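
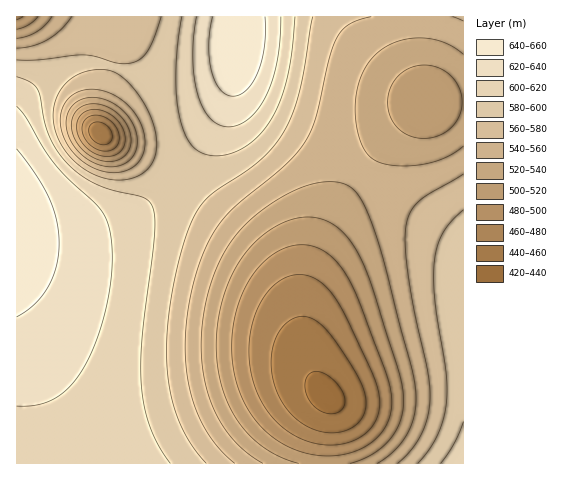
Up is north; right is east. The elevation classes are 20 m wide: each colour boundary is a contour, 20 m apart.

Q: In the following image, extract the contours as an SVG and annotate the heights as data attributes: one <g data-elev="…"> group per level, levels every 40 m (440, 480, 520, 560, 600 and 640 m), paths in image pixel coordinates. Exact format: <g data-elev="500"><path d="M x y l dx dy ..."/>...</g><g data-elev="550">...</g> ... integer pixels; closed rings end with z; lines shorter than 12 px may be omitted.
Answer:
<g data-elev="440"><path d="M327 413l-7-2-6-5-8-13-1-7 1-7 2-4 5-3 7 0 9 4 9 9 6 10 1 8-3 6-6 4z"/></g><g data-elev="480"><path d="M325 445l-13-2-13-5-12-7-10-9-10-11-7-12-5-13-4-15-2-15 0-16 3-16 5-15 7-12 9-11 10-7 10-4 11 0 10 3 11 7 9 11 12 20 23 49 10 28 1 11-2 10-4 10-6 7-9 7-10 4-12 3z"/><path d="M102 151l-12-6-7-12 0-10 4-5 4-2 8-1 9 4 7 6 3 7 1 8-3 7-6 4z"/></g><g data-elev="520"><path d="M299 463l-19-6-16-9-14-13-13-15-9-17-7-20-4-22-1-22 3-24 6-22 8-21 11-17 14-16 16-12 18-8 16-2 14 2 13 7 12 10 11 16 14 35 30 99 2 13-1 13-4 12-5 10-8 10-10 8-12 6-14 5"/><path d="M105 161l-9-2-10-6-8-8-5-9-2-10 2-9 4-7 7-5 13-1 13 4 12 9 7 13 2 13-4 10-9 7z"/><path d="M418 138l-14-5-10-9-5-13-1-15 5-14 10-10 13-6 15 0 14 5 10 10 6 14 1 14-6 13-10 10-13 5z"/><path d="M38 17l-10 8-11 4"/></g><g data-elev="560"><path d="M235 463l-16-15-13-18-10-21-7-25-4-26 1-28 3-29 8-29 11-30 16-24 15-15 48-39 11-12 8-12 9-21 15-62 9-23 5-6 7-5 20-6"/><path d="M463 174l-43 26-9 10-4 12-2 20 3 29 6 41 14 60 2 27-3 19-6 16-9 15-14 14"/><path d="M105 172l-14-5-13-9-10-12-6-14-2-14 3-12 7-9 12-6 17-1 19 7 15 14 10 19 2 9 0 9-3 9-4 6-6 5-8 3-9 2z"/><path d="M72 17l-11 13-14 10-14 6-16 2"/></g><g data-elev="600"><path d="M170 463l-11-17-9-19-6-21-3-23 1-47 13-102 0-17-2-10-4-6-6-4-32-7-17-7-12-7-12-10-12-14-9-16-4-13-5-26-3-8-7-7-13-5"/><path d="M463 422l-9 22-13 19"/><path d="M182 17l-4 28-2 29 1 24 3 21 6 17 8 11 9 7 13 2 16-3 16-8 14-12 11-16 8-19 7-23 4-26 3-32"/></g><g data-elev="640"><path d="M17 317l17-12 14-18 8-21 3-23-2-22-8-22-13-24-19-26"/><path d="M213 17l-4 28 3 26 3 11 6 8 6 5 7 1 7-2 7-5 10-18 6-25 1-29"/></g>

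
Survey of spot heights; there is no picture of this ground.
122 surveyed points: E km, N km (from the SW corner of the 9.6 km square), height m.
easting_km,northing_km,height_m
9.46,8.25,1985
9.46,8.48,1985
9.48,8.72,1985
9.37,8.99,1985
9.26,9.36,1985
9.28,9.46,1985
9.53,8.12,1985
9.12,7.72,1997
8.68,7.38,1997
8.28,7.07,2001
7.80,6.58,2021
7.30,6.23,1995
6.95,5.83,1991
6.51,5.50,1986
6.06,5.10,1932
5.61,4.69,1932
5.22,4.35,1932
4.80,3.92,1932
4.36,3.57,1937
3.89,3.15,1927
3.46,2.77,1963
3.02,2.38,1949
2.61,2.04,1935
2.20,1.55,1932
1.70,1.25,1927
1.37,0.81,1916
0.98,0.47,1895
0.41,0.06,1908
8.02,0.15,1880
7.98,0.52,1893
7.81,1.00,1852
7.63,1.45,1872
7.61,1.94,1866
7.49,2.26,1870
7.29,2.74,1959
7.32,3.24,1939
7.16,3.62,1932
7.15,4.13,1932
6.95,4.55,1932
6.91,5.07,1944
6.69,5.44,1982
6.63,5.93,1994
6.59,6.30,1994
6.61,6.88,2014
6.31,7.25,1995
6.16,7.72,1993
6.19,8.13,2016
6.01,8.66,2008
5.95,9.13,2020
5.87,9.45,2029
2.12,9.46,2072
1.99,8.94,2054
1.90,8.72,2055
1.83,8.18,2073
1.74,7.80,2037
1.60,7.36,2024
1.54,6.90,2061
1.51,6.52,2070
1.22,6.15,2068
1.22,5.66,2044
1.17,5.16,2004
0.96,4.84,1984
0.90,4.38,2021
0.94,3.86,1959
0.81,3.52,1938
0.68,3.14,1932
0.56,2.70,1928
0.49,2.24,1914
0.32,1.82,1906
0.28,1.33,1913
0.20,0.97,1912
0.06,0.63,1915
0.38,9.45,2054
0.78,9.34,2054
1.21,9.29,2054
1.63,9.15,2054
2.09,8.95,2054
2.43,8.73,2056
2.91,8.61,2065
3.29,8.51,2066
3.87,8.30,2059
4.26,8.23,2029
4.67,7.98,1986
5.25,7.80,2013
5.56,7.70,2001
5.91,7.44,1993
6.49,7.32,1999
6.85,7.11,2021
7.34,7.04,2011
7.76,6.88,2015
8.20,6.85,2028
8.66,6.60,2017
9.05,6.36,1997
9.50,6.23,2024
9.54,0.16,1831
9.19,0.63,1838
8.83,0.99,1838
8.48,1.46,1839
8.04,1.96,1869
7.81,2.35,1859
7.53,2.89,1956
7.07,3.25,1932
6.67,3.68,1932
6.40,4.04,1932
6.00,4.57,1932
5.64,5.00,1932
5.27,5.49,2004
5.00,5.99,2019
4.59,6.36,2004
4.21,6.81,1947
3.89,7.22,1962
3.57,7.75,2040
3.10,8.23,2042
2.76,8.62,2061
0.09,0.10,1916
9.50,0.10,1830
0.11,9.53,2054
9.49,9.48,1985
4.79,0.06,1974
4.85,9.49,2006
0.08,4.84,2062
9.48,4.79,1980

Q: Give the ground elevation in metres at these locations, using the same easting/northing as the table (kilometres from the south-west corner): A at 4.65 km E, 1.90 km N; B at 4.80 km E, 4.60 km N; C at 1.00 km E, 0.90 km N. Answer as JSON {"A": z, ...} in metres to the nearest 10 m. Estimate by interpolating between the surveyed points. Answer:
{"A": 1990, "B": 1940, "C": 1910}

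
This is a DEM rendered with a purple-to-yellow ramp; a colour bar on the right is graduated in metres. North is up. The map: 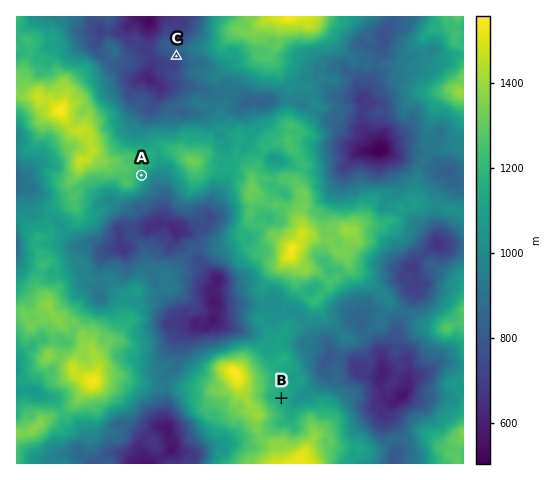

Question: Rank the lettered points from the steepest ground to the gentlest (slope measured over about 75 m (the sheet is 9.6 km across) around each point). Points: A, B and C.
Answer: A C B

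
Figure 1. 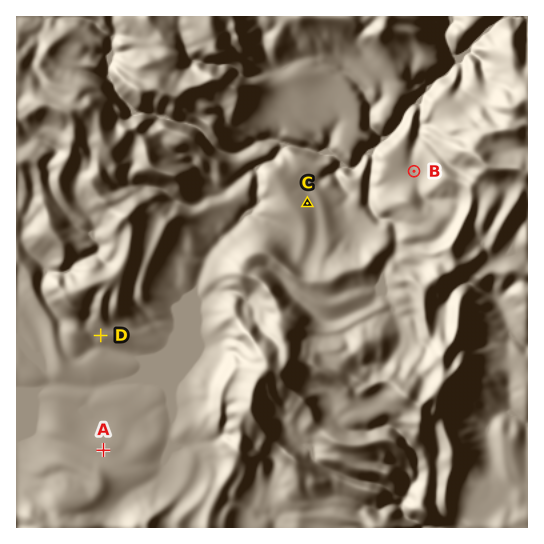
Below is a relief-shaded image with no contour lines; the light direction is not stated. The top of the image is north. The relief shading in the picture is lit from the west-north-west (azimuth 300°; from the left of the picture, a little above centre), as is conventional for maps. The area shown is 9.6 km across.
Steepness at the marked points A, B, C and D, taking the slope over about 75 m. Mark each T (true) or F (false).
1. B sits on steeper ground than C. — F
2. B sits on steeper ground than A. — T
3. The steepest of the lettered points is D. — T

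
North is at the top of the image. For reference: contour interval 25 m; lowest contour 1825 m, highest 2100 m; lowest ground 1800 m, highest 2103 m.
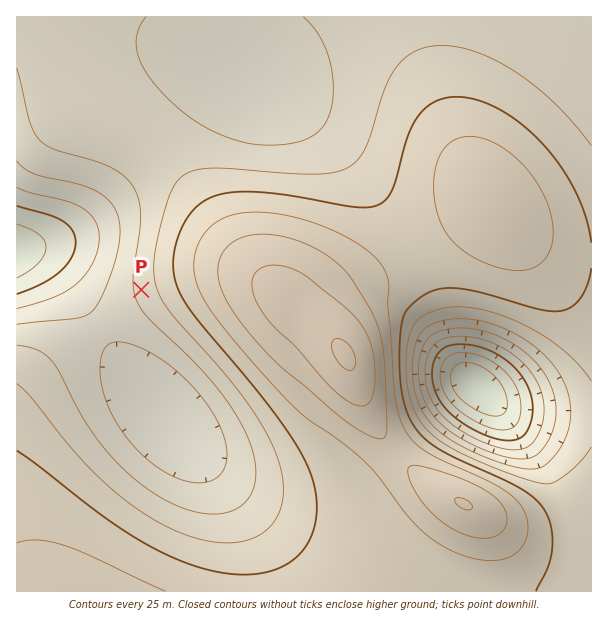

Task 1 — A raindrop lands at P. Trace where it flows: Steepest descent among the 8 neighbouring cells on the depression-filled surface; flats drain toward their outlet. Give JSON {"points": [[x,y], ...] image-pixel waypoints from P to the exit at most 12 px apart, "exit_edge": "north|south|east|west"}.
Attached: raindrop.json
{"points": [[141, 290], [129, 290], [117, 290], [105, 288], [93, 276], [81, 264], [69, 254], [57, 254], [45, 254], [33, 254], [21, 254], [17, 254]], "exit_edge": "west"}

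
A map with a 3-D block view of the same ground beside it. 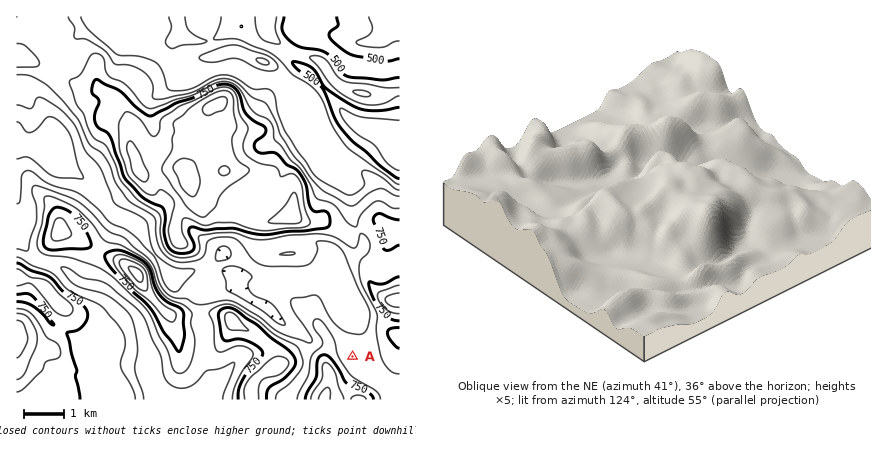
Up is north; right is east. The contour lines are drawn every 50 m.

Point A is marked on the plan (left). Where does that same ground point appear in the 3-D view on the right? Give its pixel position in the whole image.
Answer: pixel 495 183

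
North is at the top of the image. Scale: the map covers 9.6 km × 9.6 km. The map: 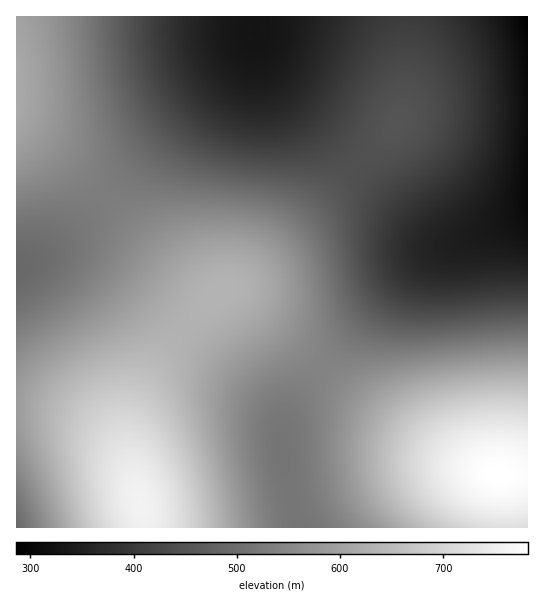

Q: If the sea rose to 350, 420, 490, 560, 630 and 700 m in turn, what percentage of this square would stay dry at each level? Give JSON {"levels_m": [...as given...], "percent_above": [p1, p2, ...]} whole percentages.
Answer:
{"levels_m": [350, 420, 490, 560, 630, 700], "percent_above": [93, 77, 63, 40, 19, 8]}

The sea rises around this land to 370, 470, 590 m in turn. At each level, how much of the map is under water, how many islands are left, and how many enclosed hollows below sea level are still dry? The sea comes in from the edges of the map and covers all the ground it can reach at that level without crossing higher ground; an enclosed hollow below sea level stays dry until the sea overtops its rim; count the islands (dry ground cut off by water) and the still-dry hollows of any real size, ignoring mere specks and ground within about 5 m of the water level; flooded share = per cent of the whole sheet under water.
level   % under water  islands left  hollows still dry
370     11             0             0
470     34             0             0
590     69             0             0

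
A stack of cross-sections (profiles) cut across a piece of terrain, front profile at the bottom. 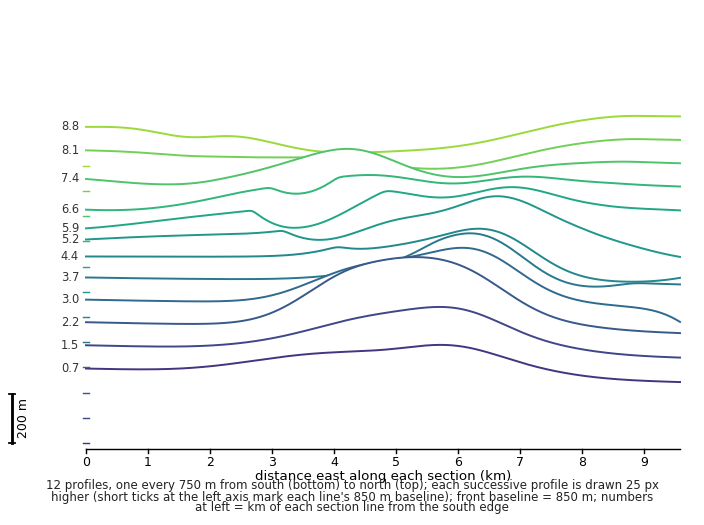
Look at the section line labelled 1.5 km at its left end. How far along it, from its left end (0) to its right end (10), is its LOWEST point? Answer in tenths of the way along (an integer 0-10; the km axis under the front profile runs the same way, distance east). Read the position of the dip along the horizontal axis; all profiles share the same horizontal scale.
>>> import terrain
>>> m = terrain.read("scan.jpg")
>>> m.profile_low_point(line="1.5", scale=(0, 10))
10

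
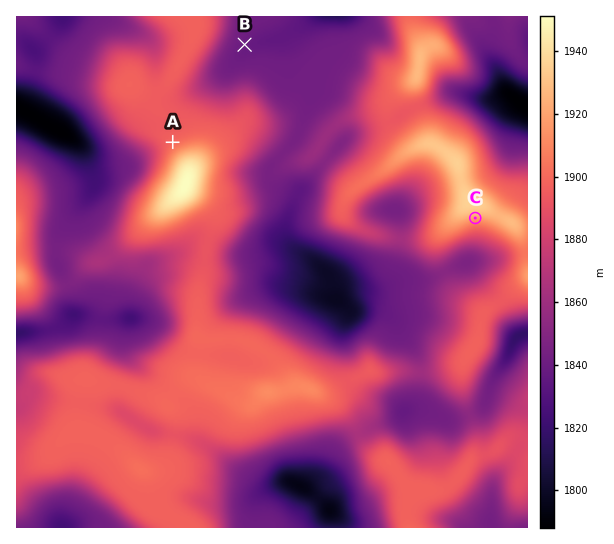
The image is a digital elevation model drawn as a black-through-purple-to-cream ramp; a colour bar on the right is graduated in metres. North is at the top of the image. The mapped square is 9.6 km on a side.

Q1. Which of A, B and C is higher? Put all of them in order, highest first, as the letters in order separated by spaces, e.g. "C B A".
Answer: C A B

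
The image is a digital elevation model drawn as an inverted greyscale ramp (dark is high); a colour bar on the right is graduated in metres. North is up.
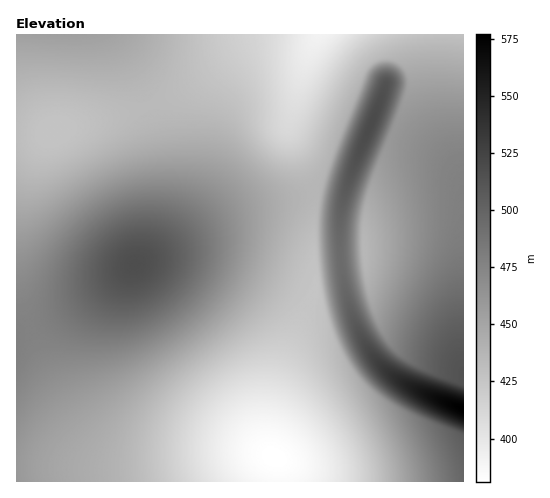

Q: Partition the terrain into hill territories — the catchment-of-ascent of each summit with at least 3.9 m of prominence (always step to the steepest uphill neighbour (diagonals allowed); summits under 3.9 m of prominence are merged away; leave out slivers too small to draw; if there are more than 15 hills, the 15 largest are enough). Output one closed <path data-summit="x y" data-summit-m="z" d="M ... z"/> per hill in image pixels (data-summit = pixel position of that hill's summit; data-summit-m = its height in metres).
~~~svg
<path data-summit="134 264" data-summit-m="517" d="M313 41l-13 6-41-1-11 3-66 42-39 18-91 24-36 1 1 348 264-1-1-16-10-12-2-10 2-33 13-46 32-73-1-78 2-16-27-67 0-8 12-47z"/><path data-summit="463 409" data-summit-m="577" d="M463 34l-61 1 10 35 0 17-42 111-5 24 0 35-50 6 0 28-26 57-15 46-5 23-1 26 2 10 10 12 1 17 183-1z"/><path data-summit="371 123" data-summit-m="519" d="M402 34l-83 0-14 26-16 62 0 8 27 67-2 16 0 52 1-2 7-1 43-5 0-35 5-24 42-111 0-17z"/><path data-summit="62 35" data-summit-m="454" d="M318 34l-301 0-1 99 36 0 91-24 39-18 66-42 11-3 47 0 9-7z"/>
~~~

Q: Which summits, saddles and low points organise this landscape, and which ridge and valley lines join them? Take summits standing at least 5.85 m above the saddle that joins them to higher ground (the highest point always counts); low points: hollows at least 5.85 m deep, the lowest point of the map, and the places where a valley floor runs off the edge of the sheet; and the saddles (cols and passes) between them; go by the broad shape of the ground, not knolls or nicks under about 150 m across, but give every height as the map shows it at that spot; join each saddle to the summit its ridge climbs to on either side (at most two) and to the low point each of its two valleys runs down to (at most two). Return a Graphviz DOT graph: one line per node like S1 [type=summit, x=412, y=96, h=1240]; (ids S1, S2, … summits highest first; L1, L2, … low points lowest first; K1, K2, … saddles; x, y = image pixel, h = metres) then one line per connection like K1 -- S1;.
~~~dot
graph terrain {
  S1 [type=summit, x=462, y=409, h=577];
  S2 [type=summit, x=371, y=124, h=519];
  S3 [type=summit, x=136, y=264, h=517];
  S4 [type=summit, x=60, y=35, h=454];
  L1 [type=low, x=274, y=457, h=381];
  L2 [type=low, x=320, y=36, h=391];
  L3 [type=low, x=55, y=131, h=426];
  L4 [type=low, x=364, y=250, h=436];
  K1 [type=saddle, x=341, y=261, h=494];
  K2 [type=saddle, x=29, y=327, h=477];
  K3 [type=saddle, x=393, y=130, h=461];
  K4 [type=saddle, x=312, y=192, h=437];
  K5 [type=saddle, x=148, y=107, h=434];
  K1 -- S1;
  K1 -- S2;
  K1 -- L1;
  K1 -- L4;
  K2 -- S3;
  K2 -- L1;
  K2 -- L3;
  K3 -- S1;
  K3 -- S2;
  K3 -- L2;
  K3 -- L4;
  K4 -- S2;
  K4 -- S3;
  K4 -- L1;
  K4 -- L2;
  K5 -- S3;
  K5 -- S4;
  K5 -- L2;
  K5 -- L3;
}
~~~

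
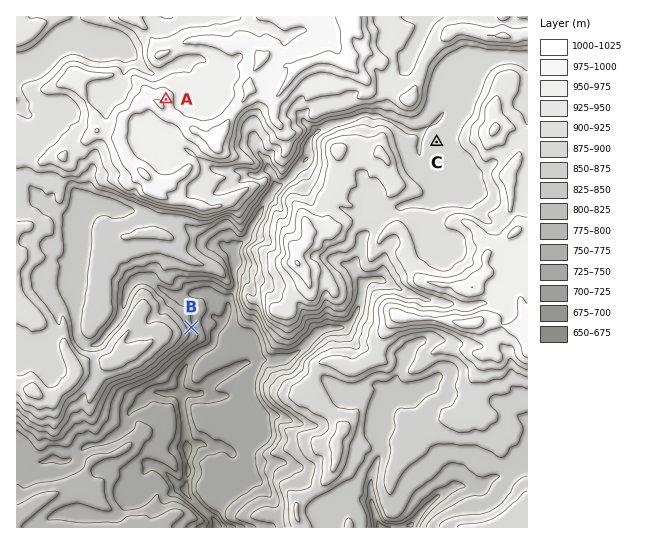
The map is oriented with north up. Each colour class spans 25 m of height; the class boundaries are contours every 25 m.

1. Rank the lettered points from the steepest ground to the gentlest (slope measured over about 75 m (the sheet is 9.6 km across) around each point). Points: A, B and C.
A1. B A C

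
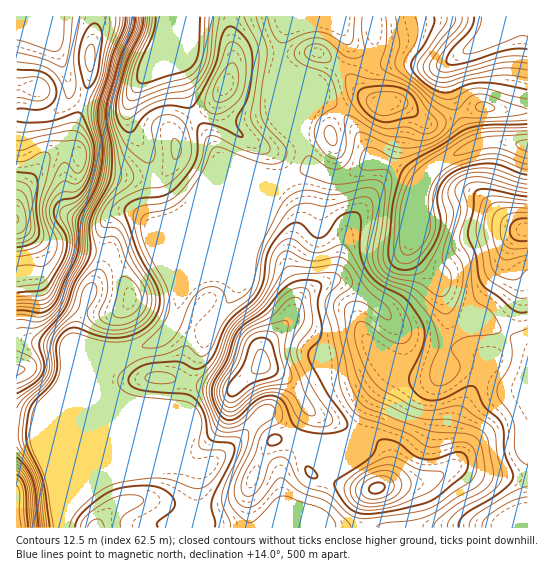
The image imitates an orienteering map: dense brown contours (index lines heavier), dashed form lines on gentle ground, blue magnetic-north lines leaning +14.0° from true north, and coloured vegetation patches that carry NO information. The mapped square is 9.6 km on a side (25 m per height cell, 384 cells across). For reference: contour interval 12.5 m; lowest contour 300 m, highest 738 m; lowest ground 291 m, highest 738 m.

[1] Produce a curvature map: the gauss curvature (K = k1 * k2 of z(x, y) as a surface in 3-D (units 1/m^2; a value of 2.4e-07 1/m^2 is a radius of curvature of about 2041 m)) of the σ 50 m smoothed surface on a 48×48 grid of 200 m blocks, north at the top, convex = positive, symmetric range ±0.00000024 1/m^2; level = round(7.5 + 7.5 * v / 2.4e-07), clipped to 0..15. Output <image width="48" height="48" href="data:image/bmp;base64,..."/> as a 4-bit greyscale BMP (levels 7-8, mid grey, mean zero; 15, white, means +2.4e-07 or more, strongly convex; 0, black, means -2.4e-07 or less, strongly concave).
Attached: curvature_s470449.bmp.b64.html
<image width="48" height="48" href="data:image/bmp;base64,Qk32BAAAAAAAAHYAAAAoAAAAMAAAADAAAAABAAQAAAAAAIAEAAATCwAAEwsAABAAAAAAAAAAAAAAABEREQAiIiIAMzMzAERERABVVVUAZmZmAHd3dwCIiIgAmZmZAKqqqgC7u7sAzMzMAN3d3QDu7u4A////AIhlV7l4iIiIiIh2d4iIiIVHiHdmd4iIiFaIdoh3eHd3d3d3d4d4iHZXd3d3eIiIiJh4h3iIiIh3d2eIh4h3iHirl2eId3h4iPpHd3eIiIh3d3aKh4d4dVff2GaId4iHd/k3d3d3d3d3iIeJl3eJdlasuGZ4eIiHZrVHeId3d3d3eIiIh4eJiId3d3d3eId3dxd3iIiId3iHd5mHZod3eIiHZniHiYh4iCuIiIiIiIiHdnmYeId3d3iHd3iIeIh4iFuIiIiIiIiHdUZle5d3d3d3eId3d4d3d3mIiIiIiIiImCVSOGRoiHZ3h4d3d3d3d2qIiIiIiHeIrFeFi5aJiHd3h4h3d3d3dzqoeIh3d3iIl464z8eIh3iId4iId3eIeEZ2d4d2eIh3QI/3enNXiHeIh3iIh3eIiIqCZ4d3mYiHMF/FRkNnd3eIh3eIh3d4iJ/zN4d3iZiIZWhli4Z3d3eIh3eIiHd4d432V4d3d4h3iKhGmoiIiIeIh3eIiHeId3VIuHd3dnh3eah4mXiYeIiIh3d3d3iIeHMJ+4ZmZXmHeIetyWeId3iId4h3eId3eIQXuHiZh2eHeHSNp1Z3eHiIiIh3d3iHd6ZXUliaqnZ3d3RIZVeIeHeHiIh3d3iHd5eKMFeImpZniHZYdXiYiIh3iId3d3eHd3esZoh3i6ZoiYd6p4mHeIh3iId4h3eIeHi5fMmHipZ4eIeKp2iHZ3dmd3Z4iHd3eHiXa6h3eId3d3d4l1Z4eJh3iHVniHeId4h4ljV2Z4h3h3eIeHZ4iId4mpdniIiIeHdp2QJ3Z4iIiIh3aJh4h2Z3iZh2eId3eHZY6yJ6iIh4iIh3d4h4h2d3eJqHd3d3eMhGuYh5eIh4iIiHd3d4iHd3d4ioeHeImtloUJ+WaJh3eIiHiHd3h4iIh4iXd3iIm7edYE22aId3d4iIiHiId4iIiId3eIiIiZZ6dXipiId3d3iIh3eId3iJeJdoiHd3d4Vma8dGd3iHd3iIh3d4eIiId4hYqYd3eHZ2adgTZ3iId3iId3d3iHd3Znlmq7mHiHd3edlEd3eIh3h3d3d4d2eHZWiFWIh3iHeHaftVd4eJl4iHeId4d4eIdmaHVnd3eHeXaf9Ed4iJh4iIiId3eZeId3Z3eIdmeXeHeLtUd3iId3eIiHd3iod3d3eqeJmGeIiId0SZZ4iId3d3eIh3mXd3d4e7ZGiId4d4hhC9d4iHZnd3eIh3d2Z4mHV4U1iHiIdmdxCed4iHVod3eIiHd2aLqJdnZYund2mnZzF7l3iHVpmHeIiIiHd5mclmZ4mHh1nIaGqXmYd3dpqYiIeIiHdneIiHZ5h3eHiWZ47Hq4d4mHiIeId4h3d3ZVesl4d4iHd3Z6pnu4d4umZ4d4d4hmd3dmaKmIh4iHd4h6g0qod4iXeId2Z7yHh3d3eImYh3d3eIh4hWhld4iHiId3Z5p4h3d3iHiHiHd3d4h3eKxBd3h3d3eIh3Z4iJh3h3h3eId3iHd3eN9gZ3d3Z3eIiHd4iJh3iImXZ4hw=="/>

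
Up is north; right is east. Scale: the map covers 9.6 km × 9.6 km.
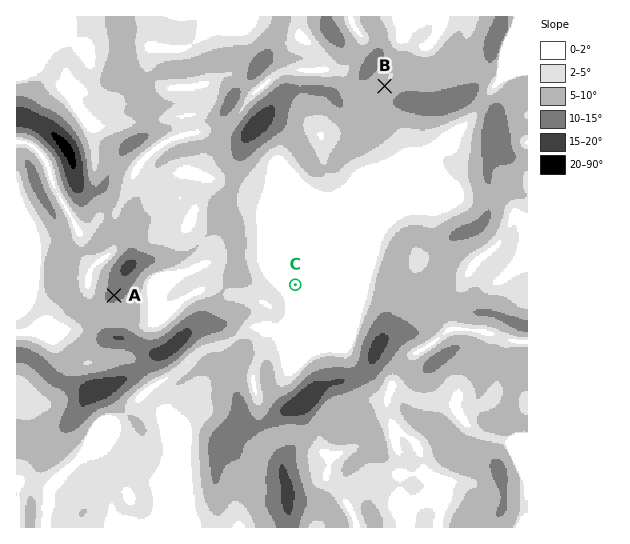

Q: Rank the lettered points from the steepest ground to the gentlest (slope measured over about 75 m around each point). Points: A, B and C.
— A B C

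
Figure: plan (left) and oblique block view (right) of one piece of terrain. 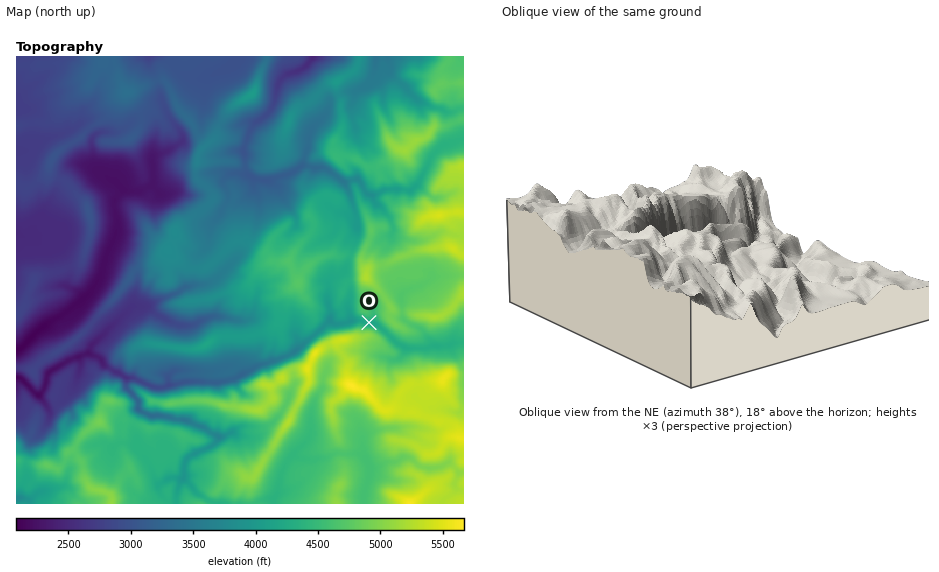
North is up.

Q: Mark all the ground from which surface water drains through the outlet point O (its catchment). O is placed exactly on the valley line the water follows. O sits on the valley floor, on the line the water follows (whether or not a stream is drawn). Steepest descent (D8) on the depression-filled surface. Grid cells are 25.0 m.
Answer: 6.514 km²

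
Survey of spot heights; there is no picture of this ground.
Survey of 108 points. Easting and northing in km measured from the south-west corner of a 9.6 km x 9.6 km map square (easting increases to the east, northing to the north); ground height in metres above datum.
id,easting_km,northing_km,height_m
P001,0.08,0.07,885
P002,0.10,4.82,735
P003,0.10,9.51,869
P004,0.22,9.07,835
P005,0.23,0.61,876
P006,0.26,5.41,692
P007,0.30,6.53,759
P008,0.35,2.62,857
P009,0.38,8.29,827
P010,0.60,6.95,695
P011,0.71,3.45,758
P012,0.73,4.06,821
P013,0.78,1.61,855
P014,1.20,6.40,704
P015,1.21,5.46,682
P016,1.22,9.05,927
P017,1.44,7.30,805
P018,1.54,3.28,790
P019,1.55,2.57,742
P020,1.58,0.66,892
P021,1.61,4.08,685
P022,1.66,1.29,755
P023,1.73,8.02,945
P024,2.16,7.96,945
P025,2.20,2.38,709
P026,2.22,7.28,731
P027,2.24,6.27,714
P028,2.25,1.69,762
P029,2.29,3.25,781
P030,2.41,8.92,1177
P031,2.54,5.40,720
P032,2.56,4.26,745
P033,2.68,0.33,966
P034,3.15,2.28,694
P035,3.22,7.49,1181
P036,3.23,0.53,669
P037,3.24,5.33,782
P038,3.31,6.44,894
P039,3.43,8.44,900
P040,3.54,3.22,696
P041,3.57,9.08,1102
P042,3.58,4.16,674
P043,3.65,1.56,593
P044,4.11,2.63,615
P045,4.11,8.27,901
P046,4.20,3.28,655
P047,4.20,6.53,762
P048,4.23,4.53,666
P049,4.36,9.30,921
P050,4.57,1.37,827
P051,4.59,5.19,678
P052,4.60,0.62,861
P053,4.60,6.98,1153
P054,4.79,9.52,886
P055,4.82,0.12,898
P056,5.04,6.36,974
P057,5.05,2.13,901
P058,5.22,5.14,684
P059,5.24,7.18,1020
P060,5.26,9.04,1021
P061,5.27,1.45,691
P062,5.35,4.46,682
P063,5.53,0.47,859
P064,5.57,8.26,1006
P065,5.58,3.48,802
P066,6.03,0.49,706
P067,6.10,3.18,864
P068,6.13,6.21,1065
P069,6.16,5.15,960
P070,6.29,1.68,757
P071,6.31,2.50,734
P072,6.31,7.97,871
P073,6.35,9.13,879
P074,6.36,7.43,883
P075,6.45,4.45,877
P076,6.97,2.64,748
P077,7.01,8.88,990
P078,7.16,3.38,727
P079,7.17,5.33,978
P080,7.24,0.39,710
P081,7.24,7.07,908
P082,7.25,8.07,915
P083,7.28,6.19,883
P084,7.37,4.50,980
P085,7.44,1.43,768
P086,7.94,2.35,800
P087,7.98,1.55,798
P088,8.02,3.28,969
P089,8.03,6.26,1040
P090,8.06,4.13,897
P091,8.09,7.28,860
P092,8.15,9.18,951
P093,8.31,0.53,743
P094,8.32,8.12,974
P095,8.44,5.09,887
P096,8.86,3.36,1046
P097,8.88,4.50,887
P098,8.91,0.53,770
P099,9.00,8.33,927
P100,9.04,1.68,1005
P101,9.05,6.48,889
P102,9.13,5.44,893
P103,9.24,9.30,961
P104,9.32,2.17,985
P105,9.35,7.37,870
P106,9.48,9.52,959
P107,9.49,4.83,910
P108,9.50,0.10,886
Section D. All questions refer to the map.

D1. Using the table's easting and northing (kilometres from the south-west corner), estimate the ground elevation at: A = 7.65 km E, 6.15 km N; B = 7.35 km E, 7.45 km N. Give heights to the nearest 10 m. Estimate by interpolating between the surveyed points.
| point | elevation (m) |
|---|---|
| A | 900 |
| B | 870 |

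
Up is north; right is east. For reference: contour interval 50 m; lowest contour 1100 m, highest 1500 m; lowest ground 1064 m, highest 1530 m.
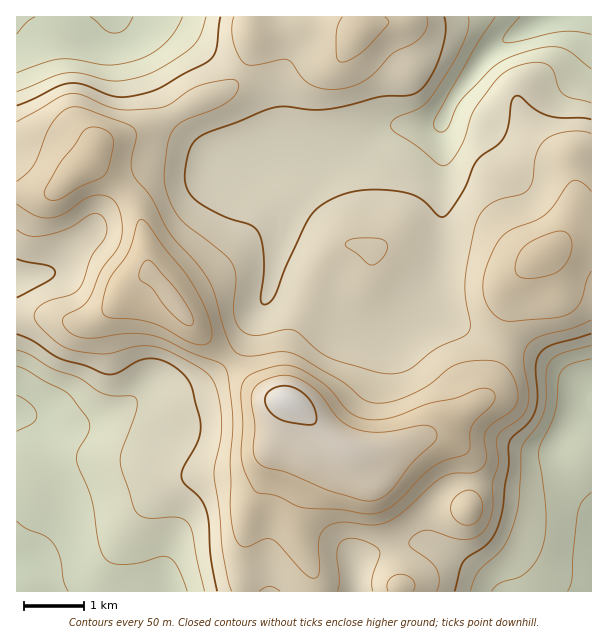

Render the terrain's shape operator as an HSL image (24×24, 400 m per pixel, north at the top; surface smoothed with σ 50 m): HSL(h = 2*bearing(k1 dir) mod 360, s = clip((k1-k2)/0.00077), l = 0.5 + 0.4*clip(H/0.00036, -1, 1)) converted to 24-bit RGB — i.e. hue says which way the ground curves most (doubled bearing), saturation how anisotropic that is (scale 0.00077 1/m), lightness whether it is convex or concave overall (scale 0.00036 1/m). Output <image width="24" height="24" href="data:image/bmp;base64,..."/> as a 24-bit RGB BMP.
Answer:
<image width="24" height="24" href="data:image/bmp;base64,Qk32BgAAAAAAADYAAAAoAAAAGAAAABgAAAABABgAAAAAAMAGAAATCwAAEwsAAAAAAAAAAAAAnIild2Ceh3SZrIl2iINjb4FmODZuQjp5vsaL5uKxRjWHeHOX1u7FLS3SACCQ2fLp6djz1Z7eqmCERDVQU4V/iJyBfJ2TfaCif4dZZXRqbWl9r3l+poaBdIdvMERsN0qNyaN96NZ6PDpshbd6veuRSBpIHFE1WckJnX4rrDEpyQkNbKc5MJ+Se52Bdph9cYJ3jY6CZn2DYWyAl36HtoqOoHiDP2ByJEditlpm9uXDOVSDqcV50mUfMA8ZbHkcQKUHN20wiyZu73t1pvSkGXCTbJ2UgYaPcHWAkY6GbnWGYWt9cIV2ooB8sXiRjV6ZI0BdQaWY9+vUc0WNnYNZzCxmoUXQwsflptqaE3BRCV2V2eby89jaHDGVXYyZiGyLjVVnko+Ie22IamZ+dIB6jI54g4qfk3i8ODvKO4ar74M7pGNCgWhefbO0hajDjsDF6r7WymHFCC8dN2gA/8EcN36DSWmHgUmKoW2EjI+feWumbmyqfH2mjJ6jgpyaaHiOTlaaUyid5KC03MDCeafEe4eshZqqhKy/rnux3YHCq1DVXODM1PfdP0e8KkNYSj6Hqpetl3N9iFp2fnxYg35hmpN5jHpveXdmR1xiJCJOzL134bZ8i39TXL96lfr0doXzwY/136Dsv6LZ3tiUn1AGTh0FGYAQDl1SbZd/al4/cmJIh2VQc4k5UJM/i257k3mOVk15IiFQu51v6MOorufSxP7mMpOAJiwdOFcuwGaf3ZrS8nzb+J/s3NjuuOnrBU+JPF1uZ0BEgG4yX2AxysJTKrAtNGxOeVZKYCszJnJ0hf7i1uv12e3ytIzWqCG2YE+WTXmBQ2hAn24/mm5a1azA7ePey5CwKhVWMjFPVT1atmNbZJlQd9Jbr6RRIh0TKRYKfpkTJ/98APJ2SKIk8d8vaiQjbyo4gFBFZFpNTmhlfJ6JlKmlqpRr8KJQtRYJKAsUQUkhPkG9kJXG083kwICjlkVhcSuMWGvLzP/hcv/iHWODkGlV1YYkZC0pbVVFf3RVbXdhUH9dR4tDfV0+mz0g6Hcn2ApDp0GCZJ+NhYj60eT6q5j4/6DwtIjYYXXlwPv30vnYjUaAFycnLUszzlhClV1efGdzjI5oZoZraYR0XXRpajJiwH5dsqh7snPG0LninJ/fR4wudZY1Phs/2HGq7cnYZ4+0tPO9vJdqtzSPWU2KIkVdpWZjsot/bWSKpZGIb411Y4FyUVd8RzaNyaWow42Sb4tgkLVxboipaooeOmUhIlZKMcKX6pa12+3Akt2rlT+Vq1ymsXStLEB8U22QxomHcGiFnZd9mIaDb42HQF+DPU+FhqqLy5C31KHHpL2TXomNuKWJSIs+IJBWGk0+jm8v8P/MVUmBiU+KhmyUsGiSX0qIP2h3q4SGspO4h5SurJGrh5WaO0yISFOAZaR4gre3vq7Z5b3YoXi8u0xL1cFqF34rER4iLuUm7f/MQD5maF16fldtkltsl2CKUXqAWZx5o6OMhXyRooWfr5qnNTeSU1Sad7N3RalRSGxM2GhewId6oZ/t9tXw2F+zEnF4U/+R4dZwY0RfWEJZd1hZfHlujHaNfImWWpF+dJFqjYR6dZJyoo53RD6IWUyOtKV1jYhZPVFIqahQ1suff1R4u3ej+dLwrNXoNaNwq4FJh2lSPUhfdnpweYB0coBvgYZveH9raIJffIdmjYZqlJ1sPEyHV0SNtbWXqnmib1WGkKxRwN9QXI5ZT41ctoFt7tXQblmzYZZjo2NXOElQW3ROcoBheH1sgIJsf4NsdYdoYIphcpl+hLeMKiiFgDyap61fi15rZmWxsMXf6dzvpZfipX3Mkt7A0/PyyHP/1YHv61PJpkp6TYJDRIJBXXhXfXVah4NKe4hGeIhBbXcmiogJCSobNj6Zv456Z5FdTs5oMMJ6w71/UWuQmZHM3+/ccUmNYDRXsEuY1Gvi8dP41bnuc3O/WFyOjVOBsF9NnJpFZolGkkds1tWGDJRRADs524TM0rGmhL9jOmE0c5UxSHg+Oqop2ddKgTJic1Z9dV+AeXSMqn952UmI1kJgeFSITE+tvpXT28TadKa7RXXM5tfc1pS0ADMnAGNW8Nvo57PafnauWp6bf4pQdJ0zfoMgVU0pUls3Wl9BfHxRhkJFnx5G5J1zbLupQ3qSXH6W2IGOyqB+MF1MlrYzyYN4ymy8ADMeAGAH1m2H5qbTm1ivhJV7nJp8lG5ramiAWGJvWHZbVHNTXUZullq16/DbeoDMcGLKO1DCr57B79rpk3T12OXycrPVw3vQsVHRDFwWBzMAaIcUslJw"/>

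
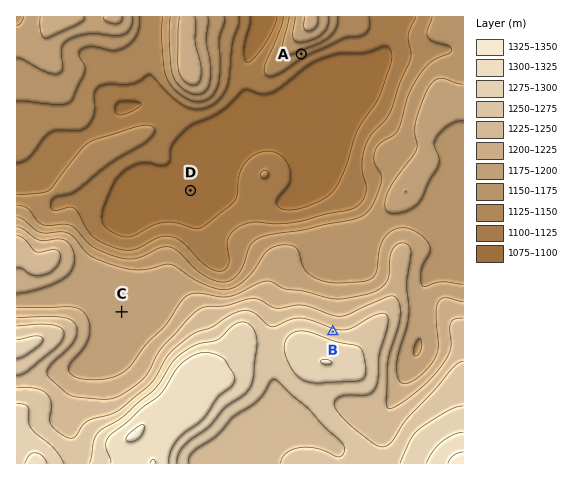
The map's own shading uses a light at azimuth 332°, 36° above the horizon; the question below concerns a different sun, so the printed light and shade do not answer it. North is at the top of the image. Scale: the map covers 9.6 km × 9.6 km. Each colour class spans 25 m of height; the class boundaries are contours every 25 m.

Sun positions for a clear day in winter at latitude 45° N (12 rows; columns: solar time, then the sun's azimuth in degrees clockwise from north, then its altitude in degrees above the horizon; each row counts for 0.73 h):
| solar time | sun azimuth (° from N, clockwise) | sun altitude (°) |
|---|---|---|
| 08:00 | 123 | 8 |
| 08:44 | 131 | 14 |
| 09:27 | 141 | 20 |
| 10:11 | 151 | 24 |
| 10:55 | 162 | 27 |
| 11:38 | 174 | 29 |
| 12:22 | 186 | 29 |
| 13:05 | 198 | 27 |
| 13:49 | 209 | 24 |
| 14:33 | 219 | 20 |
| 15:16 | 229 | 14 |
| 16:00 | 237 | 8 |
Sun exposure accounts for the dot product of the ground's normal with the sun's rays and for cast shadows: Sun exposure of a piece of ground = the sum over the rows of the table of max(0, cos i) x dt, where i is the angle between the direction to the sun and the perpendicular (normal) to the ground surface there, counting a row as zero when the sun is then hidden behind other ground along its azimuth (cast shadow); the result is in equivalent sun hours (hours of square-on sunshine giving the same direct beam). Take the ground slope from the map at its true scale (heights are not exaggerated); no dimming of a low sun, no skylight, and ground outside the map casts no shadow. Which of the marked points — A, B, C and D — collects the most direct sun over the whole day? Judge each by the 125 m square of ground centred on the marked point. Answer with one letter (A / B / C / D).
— A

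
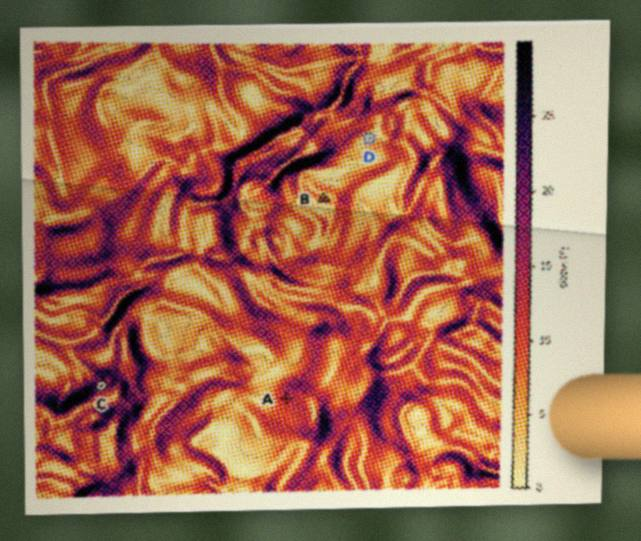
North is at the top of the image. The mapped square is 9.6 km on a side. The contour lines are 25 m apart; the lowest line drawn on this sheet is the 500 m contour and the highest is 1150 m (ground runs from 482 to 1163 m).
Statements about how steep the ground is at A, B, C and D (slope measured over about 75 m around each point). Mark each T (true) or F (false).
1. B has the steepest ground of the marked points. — F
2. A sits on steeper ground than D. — T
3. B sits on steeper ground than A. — F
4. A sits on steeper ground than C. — F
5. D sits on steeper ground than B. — F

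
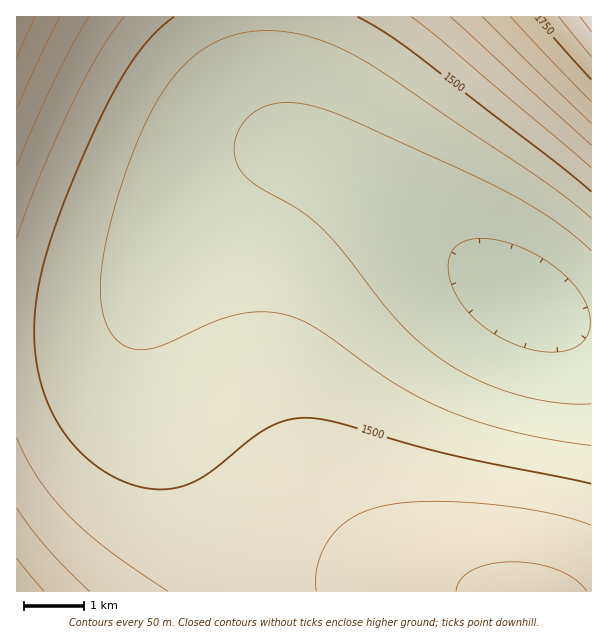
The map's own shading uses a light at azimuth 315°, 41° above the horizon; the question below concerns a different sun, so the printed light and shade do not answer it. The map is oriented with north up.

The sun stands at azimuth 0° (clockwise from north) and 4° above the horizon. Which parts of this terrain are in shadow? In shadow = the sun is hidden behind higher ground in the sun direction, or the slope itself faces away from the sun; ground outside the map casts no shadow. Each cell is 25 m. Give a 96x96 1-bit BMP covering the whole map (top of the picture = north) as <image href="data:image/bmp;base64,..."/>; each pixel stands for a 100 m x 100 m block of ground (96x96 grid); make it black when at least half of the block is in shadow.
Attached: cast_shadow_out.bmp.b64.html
<image width="96" height="96" href="data:image/bmp;base64,Qk2+BAAAAAAAAD4AAAAoAAAAYAAAAGAAAAABAAEAAAAAAIAEAAATCwAAEwsAAAIAAAAAAAAA////AAAAAAAAAAAAAAAAAAAAAAAAAAAAAAAAAAAAAAAAAAAAAAAAAAAAAAAAAAAAAAAAAAAAAAAAAAAAAAAAAAAAAAAAAAAAAAAAAAAAAAAAAAAAAAAAAAAAAAAAAAAAAAAAAAAAAAAAAAAAAAAAAAAAAAAAAAAAAAAAAAAAAAAAAAAAAAAAAAAAAAAAAAAAAAAAAAAAAAAAAAAAAAAAAAAAAAAAAAAAAAAAAAAAAAAAAAAAAAAAAAAAAAAAAAAAAAAAAAAAAAAAAAAAAAAAAAAAAAAAAAAAAAAAAAAAAAAAAAAAAAAAAAAAAAAAAAAAAAAAAAAAAAAAAAAAAAAAAAAAAAAAAAAAAAAAAAAAAAAAAAAAAAAAAAAAAAAAAAAAAAAAAAAAAAAAAAAAAAAAAAAAAAAAAAAAAAAAAAAAAAAAAAAAAAAAAAAAAAAAAAAAAAAAAAAAAAAAAAAAAAAAAAAAAAAAAAAAAAAAAAAAAAAAAAAAAAAAAAAAAAEAAAAAAAAAAAAAAAMAAAAAAAAAAAAAAAcAAAAAAAAAAAAAAA8AAAAAAAAAAAAAAB8AAAAAAAAAAAAAAD8AAAAAAAAAAAAAAH8AAAAAAAAAAAAAAP8AAAAAAAAAAAAAAf8AAAAAAAAAAAAAA/8AAAAAAAAAAAAAA/8AAAAAAAAAAAAAB/8AAAAAAAAAAAAAD/8AAAAAAAAAAAAAH/8AAAAAAAAAAAAAP/8AAAAAAAAAAAAAP/8AAAAAAAAAAAAAf/8AAAAAAAAAAAAA//8AAAAAAAAAAAAB//8AAAAAAAAAAAAB//8AAAAAAAAAAAAD//8AAAAAAAAAAAAH//8AAAAAAAAAAAAH//8AAAAAAAAAAAAP//8AAAAAAAAAAAAP//8AAAAAAAAAAAAf//8AAAAAAAAAAAAf//8AAAAAAAAAAAA///8AAAAAAAAAAAA///8AAAAAAAAAAAB///8AAAAAAAAAAAB///8AAAAAAAAAAAD///8AAAAAAAAAAAD///8AAAAAAAAAAAH///8AAAAAAAAAAAH///8AAAAAAAAAAAP///8AAAAAAAAAAAP///8AAAAAAAAAAAP///8AAAAAAAAAAAf///8AAAAAAAAAAAf///8AAAAAAAAAAA////8AAAAAAAAAAA////8AAAAAAAAAAB////8AAAAAAAAAAB////8AAAAAAAAAAD////8AAAAAAAAAAD////8AAAAAAAAAAH////8AAAAAAAAAAP////8AAAAAAAAAAP////8AAAAAAAAAAf////8AAAAAAAAAA/////8AAAAAAAAAA/////8AAAAAAAAAB/////8AAAAAAAAAD/////8AAAAAAAAAH/////8AAAAAAAAAP/////8AAAAAAAAAf/////8AAAAAAAAA//////8AAAAAAAAD//////8AAAAAAAAH//////8AAAAAAAAf//////8AAAAAAAB///////8AAAAAAAP///////8AAAAAAA////////8AAAAAAP////////8AAAAAB/////////8="/>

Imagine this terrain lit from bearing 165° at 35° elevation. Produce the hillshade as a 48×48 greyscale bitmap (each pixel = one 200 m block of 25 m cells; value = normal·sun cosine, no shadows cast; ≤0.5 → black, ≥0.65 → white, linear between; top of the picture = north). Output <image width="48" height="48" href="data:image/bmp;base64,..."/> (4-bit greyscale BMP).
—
<image width="48" height="48" href="data:image/bmp;base64,Qk32BAAAAAAAAHYAAAAoAAAAMAAAADAAAAABAAQAAAAAAIAEAAATCwAAEwsAABAAAAAAAAAAAAAAABEREQAiIiIAMzMzAERERABVVVUAZmZmAHd3dwCIiIgAmZmZAKqqqgC7u7sAzMzMAN3d3QDu7u4A////ADM0RERFVVVmZmZ3d3d3d3d2ZmZmZmZmZjM0RERFVVVmZmZnd3d3d3ZmZmZmVVVVVURERERFVVVWZmZmZ3ZmZmZmVVVVVURERERERERVVVVWZmZmZmZmZmVVVVRERERERERERERVVVVWZmZmZmZmZVVVRERDMzMzM0REREVVVVVWZmZmZmZmVVVEREMzMzIiM0REVVVVVVVWZmZmZmZVVVREQzMyIiIiIlVVVVVVVVVWZmZmZmVVVUREMzIiIiIiIlVVVVVVVVVVZmZmZlVVVERDMyIiIREREVVVVVVVVVVVZmZmZVVVVEQzMyIiEREREVVVVVVVVVVVVmZlVVVVREQzMiIhEREREWZmVVVVVVVVVVVVVVVVREQzMiIhEREREWZmZmVVVVVVVVVVVVVVREMzMiIhEREREWZmZmZmZVVVVVVVVVVVREMzMiIhEREREXdmZmZmZmZVVVVVVVVVREQzMiIiEREREnd2ZmZmZmZVVVVVVVVVREQzMyIiIhEiInd3dmZmZmZlVVVVVVVVREQzMzIiIiIiIod3d2ZmZmZlVVVVVVVVRERDMzMyIiIiM4h3d3ZmZmZlVVVVVVVVVEREQzMzMzMzM4iHd3dmZmZmVVVVVVVVVUREREQzMzNERIiId3d2ZmZmVVVVVVVVVVVEREREREREVZmIh3d3ZmZmVVVVVVVVVVVVVVVVVVVVVpmYiHd3ZmZmVVVVVVVVVVVVVVVVVmZmZ6mZiId3dmZmVVVVVVVVVVVmZmZmZnd3eKqZmIh3dmZmVVVVVVVVZmZmZmd3d3iIiKqpmYh3d2ZmZVVVVVVmZmZnd3d4iImZmbqqmYiHd2ZmZVVVVVZmZmd3d4iImZmqqruqmZiId3ZmZlVVVWZmZnd3iIiZmqqru7uqqZmId3dmZmVVVmZmZ3eIiJmaqqu7vLu6qpmIh3dmZmZmZmZmd3iIiZmqq7vMzMu7qpmYiHd2ZmZmZmZnd4iJmaqru8zM3cy7uqmZiHd3ZmZmZmZ3d4iZmqq7vMzd3czLuqqZiId3dmZmZmd3eIiZqqu7zM3d3tzLu6qZmIh3d3ZmZ3d3iImZqru8zN3d7tzMu6qpmYiHd3d3d3d4iJmaq7vMzd3u7t3My7qqmZiId3d3d3eIiZmqq7zM3d7u7t3cy7uqqZmIiHd3d4iImZqqu7zN3d7u7t3czLu6qpmYiIiIiIiJmaqru8zN3e7u7u3dzMu7qqmZmIiIiIiZmaqru8zN3e7u7u3dzMu7qqqZmZmYmZmZqqq7vMzd3e7u7u7d3My7u6qqmZmZmZmaqqu7zMzd3e7u7u7d3czLu7qqqqmZmaqqqru7zM3d3e7u7u7t3dzMy7u6qqqqqqqqu7u8zM3d3d7u7u7u3d3MzLu7u7qqqru7u7zMzM3d3d3d3u7u3d3czMzLu7u7u7u7vMzMzN3d3d3d3e7u7d3d3MzMzMzMzMzMzMzMzd3d3d3d3e7u7t3d3d3czMzMzMzMzMzd3d3d3d3czO7u7u3d3d3d3dzMzMzMzd3d3d3d3d3MzA=="/>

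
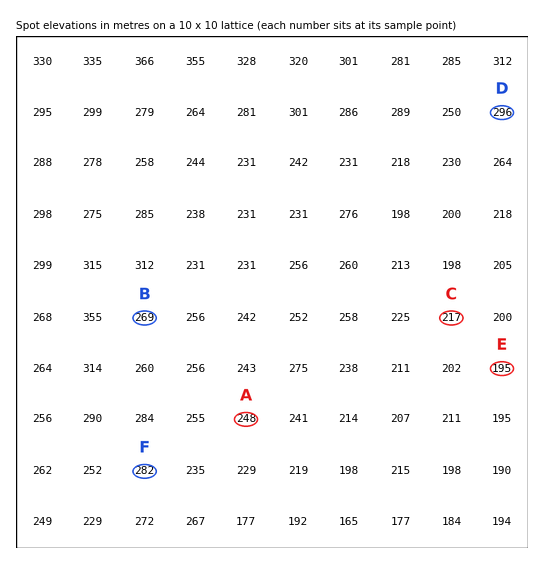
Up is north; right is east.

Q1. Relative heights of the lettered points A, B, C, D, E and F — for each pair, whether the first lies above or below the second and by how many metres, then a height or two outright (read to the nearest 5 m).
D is above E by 100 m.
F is above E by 85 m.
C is below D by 80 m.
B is above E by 75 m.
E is below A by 55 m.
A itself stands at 250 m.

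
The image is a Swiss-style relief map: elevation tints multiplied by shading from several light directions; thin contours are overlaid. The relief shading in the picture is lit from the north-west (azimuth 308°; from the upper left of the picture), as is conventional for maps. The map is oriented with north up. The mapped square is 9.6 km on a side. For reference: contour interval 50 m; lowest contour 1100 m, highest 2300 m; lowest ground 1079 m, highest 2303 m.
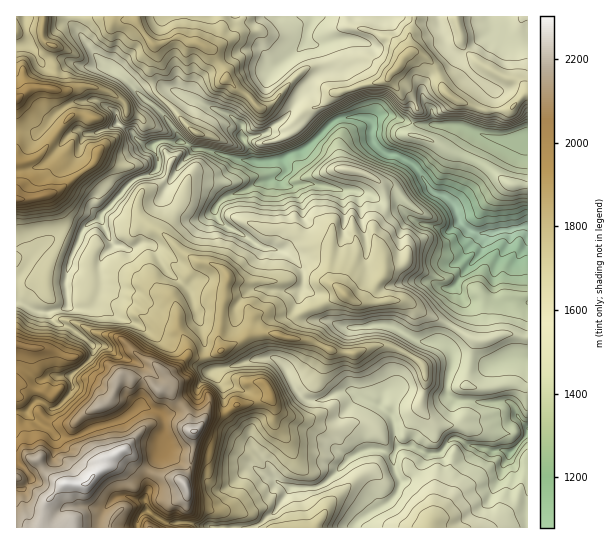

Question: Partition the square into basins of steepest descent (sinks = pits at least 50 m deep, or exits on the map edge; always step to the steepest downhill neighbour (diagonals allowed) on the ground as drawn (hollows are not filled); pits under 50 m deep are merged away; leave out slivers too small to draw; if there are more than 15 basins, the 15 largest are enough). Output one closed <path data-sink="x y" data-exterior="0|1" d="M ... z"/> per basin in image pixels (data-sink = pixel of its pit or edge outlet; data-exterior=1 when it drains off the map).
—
<path data-sink="527 226" data-exterior="1" d="M242 16l-226 1 1 511 345 0-23-17-12-2-2 3-10-11-4-10-2-16-9-8-13-28-12-14 0-19-6-16 22-13 12-4 9-8 9-18 25 6 9 0 6-2 2-5-4-13-1-30 45-3 23 15 15 5 36 20 10 0 20-7 21 4 0-151-18-2-25-19-31-12-23-13-17-4-3-3 6-26-6-14-8-6-6 0-8-8 2-5-4-3-20-12-33 2-24 6-9 5-31 33-11 3-10-12-14-8-8-9-3-10-9-16-6-4 9-2 15-10z"/><path data-sink="527 429" data-exterior="1" d="M403 300l-45 3 1 30 4 13-2 5-6 2-9 0-25-6-9 18-9 8-12 4-22 13 6 16 0 19 12 14 13 28 9 8 3 22 13 15 2-3 12 2 24 17 164 0 1-190-21-5-20 7-10 0-36-20-15-5z"/><path data-sink="313 17" data-exterior="1" d="M414 16l-171 0-6 9-2 10-5 5-15 8-6 1 6 4 9 16 3 10 8 9 14 8 10 12 6 0 6-3 30-33 13-7 53-6 24 14 20-22-2-16z"/><path data-sink="494 30" data-exterior="0" d="M527 16l-112 0-6 19 2 16 14 5 11 11 7 22 12 11 30 11 25-2 15-16 3 0z"/><path data-sink="527 133" data-exterior="1" d="M417 52l-7 0-21 23 0 4 8 8 6 0 8 6 5 10 1 8-6 22 3 3 17 4 23 13 31 12 25 19 17 1 1-91-3-1-15 16-8 2-17 0-27-10-15-12-7-22-11-11z"/>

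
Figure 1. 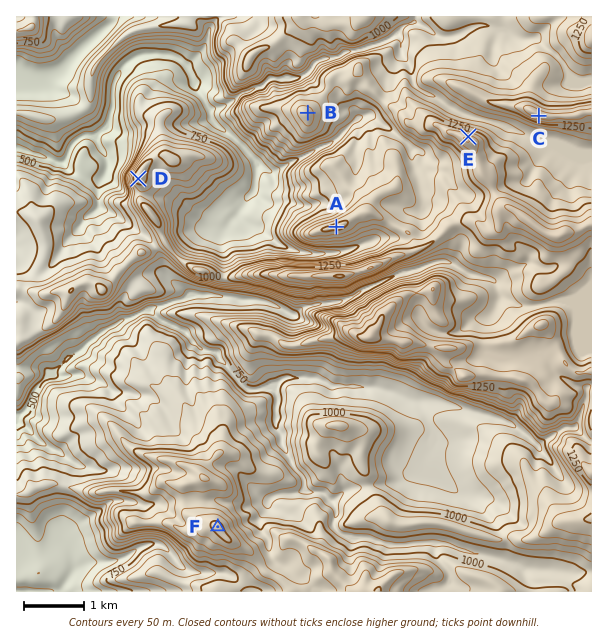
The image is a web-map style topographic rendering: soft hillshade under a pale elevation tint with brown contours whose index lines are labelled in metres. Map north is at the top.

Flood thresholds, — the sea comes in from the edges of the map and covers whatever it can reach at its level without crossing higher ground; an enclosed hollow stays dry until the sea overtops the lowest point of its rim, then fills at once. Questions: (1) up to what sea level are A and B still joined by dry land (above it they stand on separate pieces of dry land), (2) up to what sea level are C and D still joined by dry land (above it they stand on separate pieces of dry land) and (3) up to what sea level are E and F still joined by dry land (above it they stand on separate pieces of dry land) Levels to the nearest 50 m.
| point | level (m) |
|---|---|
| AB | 1050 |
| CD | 950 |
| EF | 1000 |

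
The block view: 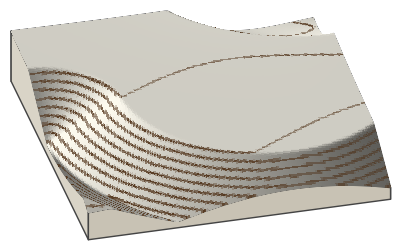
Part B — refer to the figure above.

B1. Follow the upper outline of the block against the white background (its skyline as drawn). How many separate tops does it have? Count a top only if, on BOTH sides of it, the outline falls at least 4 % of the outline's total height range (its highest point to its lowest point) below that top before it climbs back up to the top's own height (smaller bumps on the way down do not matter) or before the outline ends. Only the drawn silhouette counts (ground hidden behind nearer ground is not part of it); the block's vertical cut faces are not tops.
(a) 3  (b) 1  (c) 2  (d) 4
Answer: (c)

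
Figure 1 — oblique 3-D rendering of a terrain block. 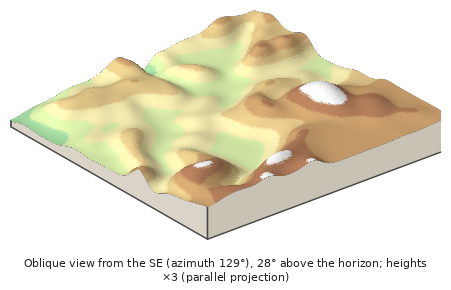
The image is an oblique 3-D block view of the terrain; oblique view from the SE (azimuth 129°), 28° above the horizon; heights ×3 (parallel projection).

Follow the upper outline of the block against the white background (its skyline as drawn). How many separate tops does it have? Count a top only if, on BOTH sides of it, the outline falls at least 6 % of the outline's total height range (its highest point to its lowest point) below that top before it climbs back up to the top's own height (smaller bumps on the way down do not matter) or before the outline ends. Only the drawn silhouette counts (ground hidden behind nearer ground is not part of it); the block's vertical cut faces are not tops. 2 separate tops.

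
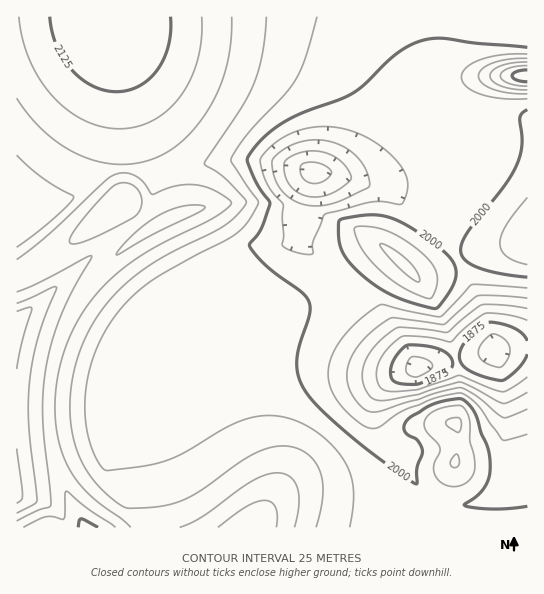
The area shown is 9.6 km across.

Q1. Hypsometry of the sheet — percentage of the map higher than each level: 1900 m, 96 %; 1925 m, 94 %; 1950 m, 92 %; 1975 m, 87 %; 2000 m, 69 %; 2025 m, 43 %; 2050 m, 30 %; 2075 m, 19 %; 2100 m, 8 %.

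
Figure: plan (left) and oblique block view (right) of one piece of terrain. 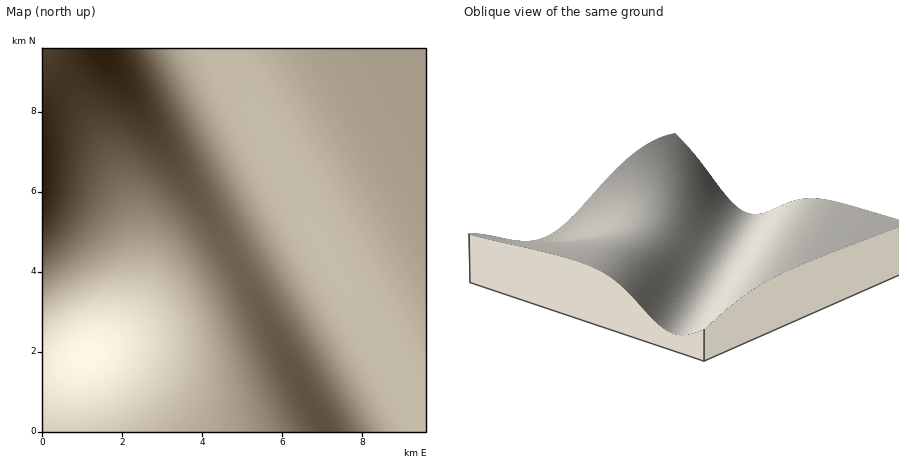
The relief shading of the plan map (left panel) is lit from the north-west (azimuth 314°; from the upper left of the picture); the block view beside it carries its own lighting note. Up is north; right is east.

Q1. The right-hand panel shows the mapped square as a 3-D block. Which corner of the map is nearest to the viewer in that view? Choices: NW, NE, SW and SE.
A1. SE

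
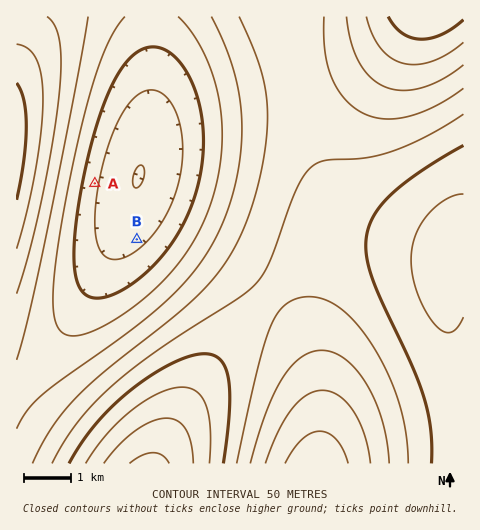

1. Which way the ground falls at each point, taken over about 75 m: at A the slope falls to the E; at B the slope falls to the NW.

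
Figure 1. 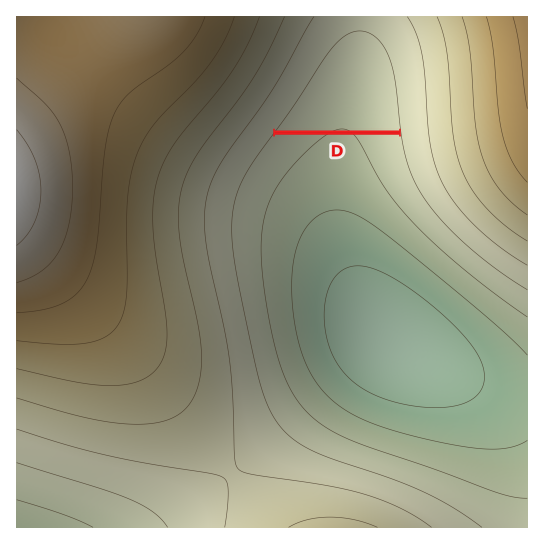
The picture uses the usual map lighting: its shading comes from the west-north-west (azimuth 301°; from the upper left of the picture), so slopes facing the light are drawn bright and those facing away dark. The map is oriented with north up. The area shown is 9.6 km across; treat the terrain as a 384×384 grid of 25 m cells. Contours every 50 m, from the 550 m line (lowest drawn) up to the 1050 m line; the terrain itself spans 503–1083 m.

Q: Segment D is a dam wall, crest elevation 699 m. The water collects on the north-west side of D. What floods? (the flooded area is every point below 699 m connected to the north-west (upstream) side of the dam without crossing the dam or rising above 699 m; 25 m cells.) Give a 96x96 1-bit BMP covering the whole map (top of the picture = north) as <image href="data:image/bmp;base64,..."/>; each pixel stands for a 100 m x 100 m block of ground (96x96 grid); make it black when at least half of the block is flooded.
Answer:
<image width="96" height="96" href="data:image/bmp;base64,Qk2+BAAAAAAAAD4AAAAoAAAAYAAAAGAAAAABAAEAAAAAAIAEAAATCwAAEwsAAAIAAAAAAAAA////AAAAAAAAAAAAAAAAAAAAAAAAAAAAAAAAAAAAAAAAAAAAAAAAAAAAAAAAAAAAAAAAAAAAAAAAAAAAAAAAAAAAAAAAAAAAAAAAAAAAAAAAAAAAAAAAAAAAAAAAAAAAAAAAAAAAAAAAAAAAAAAAAAAAAAAAAAAAAAAAAAAAAAAAAAAAAAAAAAAAAAAAAAAAAAAAAAAAAAAAAAAAAAAAAAAAAAAAAAAAAAAAAAAAAAAAAAAAAAAAAAAAAAAAAAAAAAAAAAAAAAAAAAAAAAAAAAAAAAAAAAAAAAAAAAAAAAAAAAAAAAAAAAAAAAAAAAAAAAAAAAAAAAAAAAAAAAAAAAAAAAAAAAAAAAAAAAAAAAAAAAAAAAAAAAAAAAAAAAAAAAAAAAAAAAAAAAAAAAAAAAAAAAAAAAAAAAAAAAAAAAAAAAAAAAAAAAAAAAAAAAAAAAAAAAAAAAAAAAAAAAAAAAAAAAAAAAAAAAAAAAAAAAAAAAAAAAAAAAAAAAAAAAAAAAAAAAAAAAAAAAAAAAAAAAAAAAAAAAAAAAAAAAAAAAAAAAAAAAAAAAAAAAAAAAAAAAAAAAAAAAAAAAAAAAAAAAAAAAAAAAAAAAAAAAAAAAAAAAAAAAAAAAAAAAAAAAAAAAAAAAAAAAAAAAAAAAAAAAAAAAAAAAAAAAAAAAAAAAAAAAAAAAAAAAAAAAAAAAAAAAAAAAAAAAAAAAAAAAAAAAAAAAAAAAAAAAAAAAAAAAAAAAAAAAAAAAAAAAAAAAAAAAAAAAAAAAAAAAAAAAAAAAAAAAAAAAAAAAAAAAAAAAAAAAAAAAAAAAAAAAAAAAAAAAAAAAAAAAAAAAAAAAAAAAAAAAAAAAAAAAAAAAAAAAAAAAAAAAAAAAAAAAAAAAAAAAAAAAAAAAAAAAAAAAAAAAAAAAAAAAAAAAAAAAAAAAAAAAAAAAAAAAAAAAAAAAAAAAAAAAAAAAAAAAAAAAAAAAAAAAAAAAAAAAAAAAAAAAAAAAAAAAAAAAAAAAAAAAAAAAAAAAAAAAAAAAAAAAAAAAAAAAAAAAAAAAAAAAAAAAAAAAAAAAAAAAAAAAAAAAAAAAAAAAAAAAAAAAAAAAAAAAAAAAAAAAAAAAAAAAAAAAAAAAAAAAAAAAAAAAAAAAAAAAAAAAAAAAAAAAAAAAAAAAAAAAAAAAAAAAAAAAAAAAAAAAAAAAA///8AAAAAAAAAAAA///8AAAAAAAAAAAA///8AAAAAAAAAAAAf//8AAAAAAAAAAAAP//8AAAAAAAAAAAAP//8AAAAAAAAAAAAH//4AAAAAAAAAAAAD//4AAAAAAAAAAAAD//4AAAAAAAAAAAAB//4AAAAAAAAAAAAA//4AAAAAAAAAAAAA//4AAAAAAAAAAAAAf/wAAAAAAAAAAAAAP/wAAAAAAAAAAAAAP/wAAAAAAAAAAAAAH/gAAAAAAAAAAAAAD/gAAAAAAAAAAAAAB/AAAAAAAAAAAAAAA8AAAAAAAAAAAAAAAAAAAAAAAAAAAAAAAAAAAAAAAAAAAAAAAAAAAAA="/>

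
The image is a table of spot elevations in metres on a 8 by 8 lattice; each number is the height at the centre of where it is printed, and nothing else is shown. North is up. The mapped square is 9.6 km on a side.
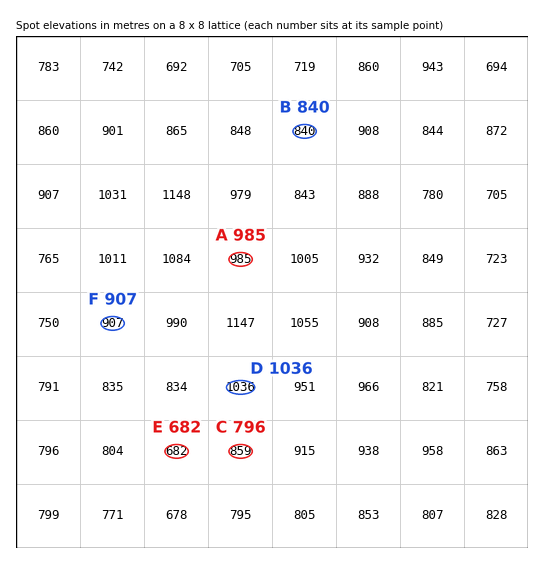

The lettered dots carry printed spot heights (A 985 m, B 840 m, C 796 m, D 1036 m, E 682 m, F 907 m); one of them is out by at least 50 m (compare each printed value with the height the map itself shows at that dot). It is C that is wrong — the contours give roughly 859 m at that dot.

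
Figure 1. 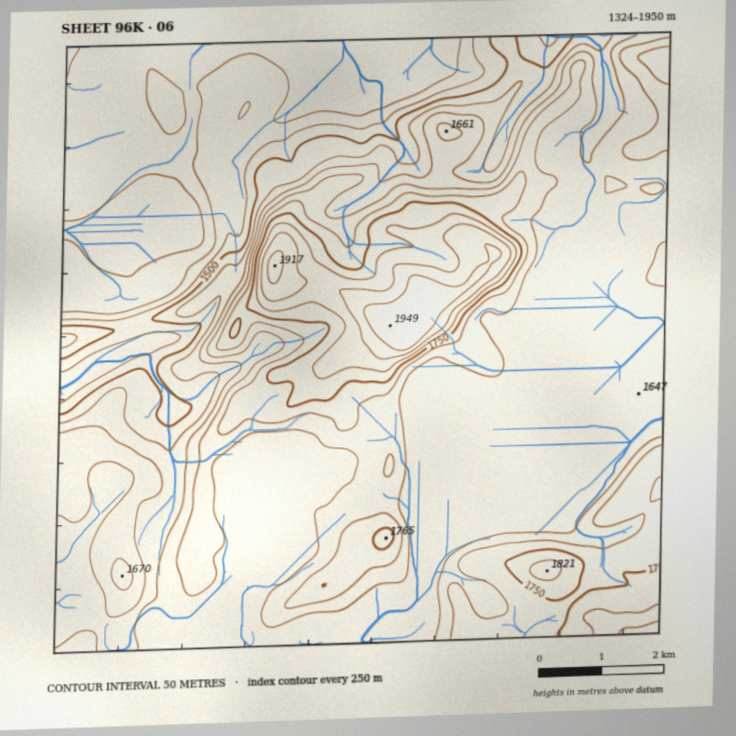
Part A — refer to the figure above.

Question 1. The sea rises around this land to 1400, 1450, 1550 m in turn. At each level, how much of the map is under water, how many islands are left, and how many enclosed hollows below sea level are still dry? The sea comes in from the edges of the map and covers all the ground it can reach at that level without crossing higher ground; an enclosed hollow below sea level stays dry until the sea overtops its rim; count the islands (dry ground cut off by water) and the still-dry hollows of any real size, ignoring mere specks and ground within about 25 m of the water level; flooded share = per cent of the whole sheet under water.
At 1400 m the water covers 13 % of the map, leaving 0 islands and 0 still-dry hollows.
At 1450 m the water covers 18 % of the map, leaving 0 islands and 0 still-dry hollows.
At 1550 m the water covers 26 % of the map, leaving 0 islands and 0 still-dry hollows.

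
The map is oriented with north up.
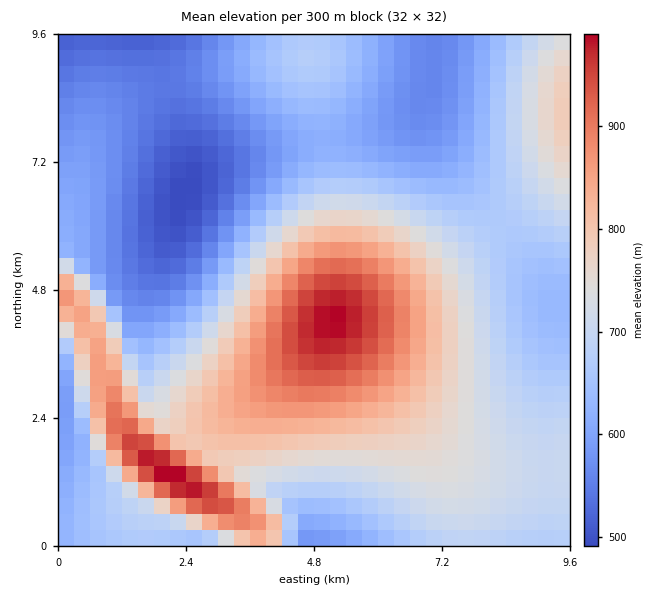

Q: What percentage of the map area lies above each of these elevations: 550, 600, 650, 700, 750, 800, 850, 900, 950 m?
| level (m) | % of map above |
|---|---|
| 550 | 90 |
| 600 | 76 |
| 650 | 62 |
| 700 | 44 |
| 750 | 30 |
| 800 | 20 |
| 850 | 13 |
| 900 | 7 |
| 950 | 3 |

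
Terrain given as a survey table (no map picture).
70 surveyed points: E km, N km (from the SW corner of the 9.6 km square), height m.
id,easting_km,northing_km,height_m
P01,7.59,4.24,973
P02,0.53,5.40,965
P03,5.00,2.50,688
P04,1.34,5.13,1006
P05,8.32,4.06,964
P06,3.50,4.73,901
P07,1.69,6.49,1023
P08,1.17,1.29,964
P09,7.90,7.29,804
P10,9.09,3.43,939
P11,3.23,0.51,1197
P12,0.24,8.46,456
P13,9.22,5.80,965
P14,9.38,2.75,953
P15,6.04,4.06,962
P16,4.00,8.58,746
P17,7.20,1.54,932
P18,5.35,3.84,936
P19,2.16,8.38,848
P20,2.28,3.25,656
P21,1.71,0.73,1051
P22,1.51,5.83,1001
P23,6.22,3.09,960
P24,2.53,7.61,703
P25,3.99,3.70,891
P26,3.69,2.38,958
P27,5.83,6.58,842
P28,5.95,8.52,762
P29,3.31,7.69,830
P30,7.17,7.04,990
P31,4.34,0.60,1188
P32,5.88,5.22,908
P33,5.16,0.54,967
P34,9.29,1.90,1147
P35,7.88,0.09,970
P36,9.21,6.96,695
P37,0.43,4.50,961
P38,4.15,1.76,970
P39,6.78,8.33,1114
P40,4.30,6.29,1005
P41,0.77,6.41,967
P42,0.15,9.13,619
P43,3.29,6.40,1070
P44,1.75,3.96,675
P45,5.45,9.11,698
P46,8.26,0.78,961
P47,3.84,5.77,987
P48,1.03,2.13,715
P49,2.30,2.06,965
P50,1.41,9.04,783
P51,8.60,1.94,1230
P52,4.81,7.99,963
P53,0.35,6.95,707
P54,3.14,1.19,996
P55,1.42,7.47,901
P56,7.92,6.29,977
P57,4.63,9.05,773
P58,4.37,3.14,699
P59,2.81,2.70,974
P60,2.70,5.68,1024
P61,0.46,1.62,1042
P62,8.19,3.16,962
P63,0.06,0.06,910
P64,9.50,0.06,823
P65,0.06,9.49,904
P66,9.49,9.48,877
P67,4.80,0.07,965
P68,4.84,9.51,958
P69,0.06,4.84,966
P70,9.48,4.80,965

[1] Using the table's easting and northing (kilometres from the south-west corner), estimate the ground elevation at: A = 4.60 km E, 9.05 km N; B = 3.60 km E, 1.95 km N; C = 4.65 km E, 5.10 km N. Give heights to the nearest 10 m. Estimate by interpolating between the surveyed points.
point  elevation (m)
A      760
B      980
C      840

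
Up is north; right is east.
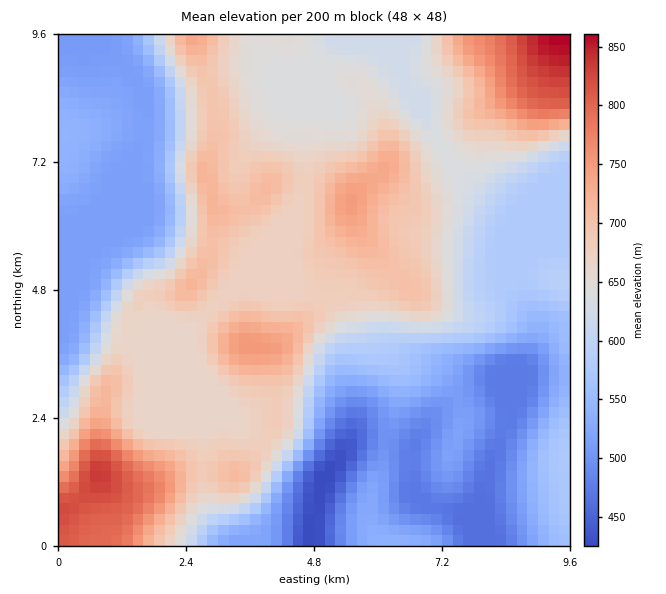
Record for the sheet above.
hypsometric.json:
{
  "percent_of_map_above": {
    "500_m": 90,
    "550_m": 70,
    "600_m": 59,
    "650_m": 45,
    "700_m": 18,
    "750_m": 7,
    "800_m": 3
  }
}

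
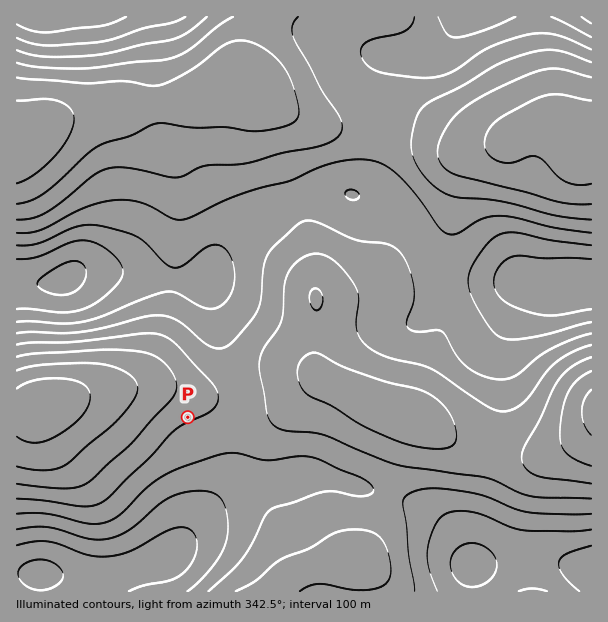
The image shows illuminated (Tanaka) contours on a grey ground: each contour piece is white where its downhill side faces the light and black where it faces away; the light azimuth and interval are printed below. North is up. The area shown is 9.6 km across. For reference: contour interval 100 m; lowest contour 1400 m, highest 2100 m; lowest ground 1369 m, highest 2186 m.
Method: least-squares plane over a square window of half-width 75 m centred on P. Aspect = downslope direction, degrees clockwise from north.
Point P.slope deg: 11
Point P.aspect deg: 153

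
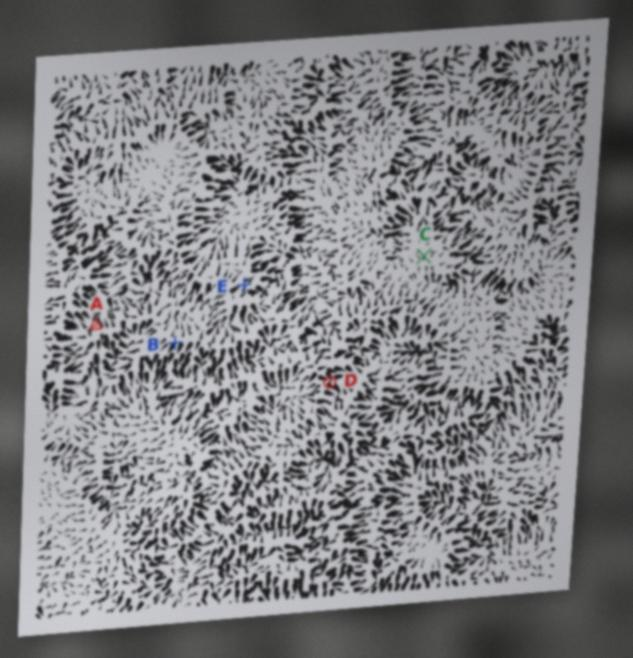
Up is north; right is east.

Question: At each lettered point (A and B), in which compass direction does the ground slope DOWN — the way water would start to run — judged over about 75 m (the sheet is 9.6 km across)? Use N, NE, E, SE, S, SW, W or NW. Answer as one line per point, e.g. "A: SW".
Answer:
A: N
B: SW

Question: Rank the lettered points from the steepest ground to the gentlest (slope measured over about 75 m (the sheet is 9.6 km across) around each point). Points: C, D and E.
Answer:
D E C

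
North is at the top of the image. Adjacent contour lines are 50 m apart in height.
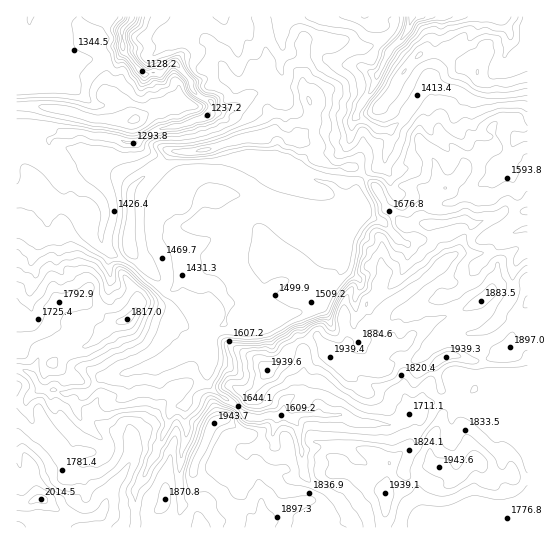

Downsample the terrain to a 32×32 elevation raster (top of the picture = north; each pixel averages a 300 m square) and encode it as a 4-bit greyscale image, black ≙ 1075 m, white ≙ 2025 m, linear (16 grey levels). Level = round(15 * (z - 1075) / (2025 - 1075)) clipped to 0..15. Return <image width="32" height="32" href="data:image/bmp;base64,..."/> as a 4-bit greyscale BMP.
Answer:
<image width="32" height="32" href="data:image/bmp;base64,Qk12AgAAAAAAAHYAAAAoAAAAIAAAACAAAAABAAQAAAAAAAACAAATCwAAEwsAABAAAAAAAAAAAAAAABEREQAiIiIAMzMzAERERABVVVUAZmZmAHd3dwCIiIgAmZmZAKqqqgC7u7sAzMzMAN3d3QDu7u4A////AO3d3cvMzMzd3My7zLu7u7vu7d3LzLzM3dzMvN3My7u77szMy8zMzMzMu8zdzN3MzN3Lu8u8zczMu7zMzc3d3czcu7q8q73Mu7u8zN3N3d3My7uqvKqszMu6u7u7vMzMu7u6qrupm9yqmaqqqrvMy7urqZmZmIm6qpqaq7uqu7u7qZiIiIiImsy6q8zLu7u7u6qph3d3d4q9y7zd3MzLu7uqupiHdnZ5zdzN3d3M3MzMuqq6mHdmeZm83d3d3MzM3bu6u7qHdmZmebzN3d3My8yqu7u7l3ZmZnd5zMzMzMy8mru6q5dmZmd3d6vMzLvMvJmqqZl2ZmZ3d3eJy8zLvLuIiZd3dmZmd3d3ebur3Lu6d3dmeGZmZnd3dmiqmry6qmZmZXdmZmZ3dmZnmaqrqplmZlVnZmZmZmZmZomqqqqqZlVVZ2ZmZmZmd2aJmZmZmVVVVnd2ZmZnd3d3mImpmIlVVVZnd3Znd3eIiHeImZiIVVVVVWiZmHeImHdmiZmZiFVERFVWZ4mZmZhmZXiIiIdVZnd3ZURWeIiYZWZnd3iIZmZmZmZlRnd4mGRnZmZmZkREVmVFVGd3eJhlR2Vmd3dERFVSIzZ3d3h2VDZ2Z4h3RERFI1RGZmdndlVEZ3eId0REVCRVZmZmZ3ZlVEZnd2dEREQiVWZVZmZlVEQkRVVX"/>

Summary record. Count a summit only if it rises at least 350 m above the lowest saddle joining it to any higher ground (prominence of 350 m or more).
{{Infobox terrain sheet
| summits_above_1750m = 1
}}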